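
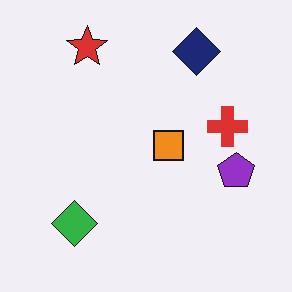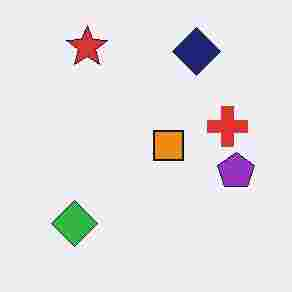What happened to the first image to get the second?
This is the original image degraded with heavy JPEG compression.

Blocky 8×8 compression artifacts appear around shape edges and the flat background shows ringing — characteristic JPEG degradation.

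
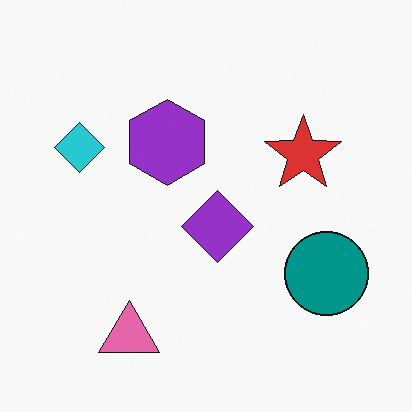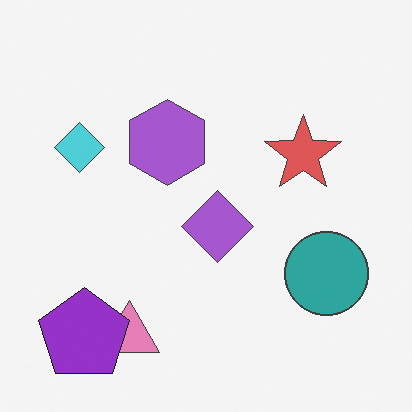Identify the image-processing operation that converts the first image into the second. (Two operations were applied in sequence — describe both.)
This is the original image given slightly reduced contrast, then overlaid with an additional purple pentagon.

Tones are pushed toward mid-grey across the whole image — a global contrast change. A purple pentagon appears in the second image that is absent from the first.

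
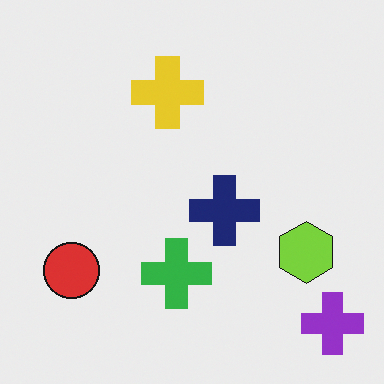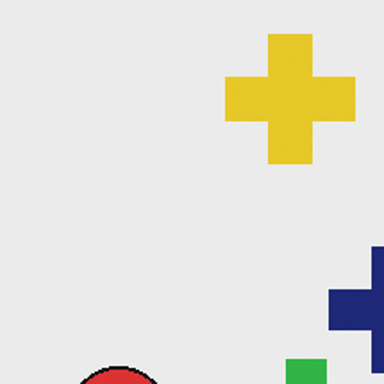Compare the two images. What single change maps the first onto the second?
Cropped to a noticeably smaller region and rescaled.

The visible shapes are larger and the field of view is narrower; shapes near the original edges may be partly or wholly outside the frame — a crop-and-rescale.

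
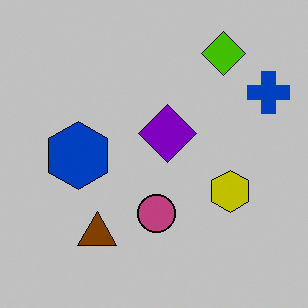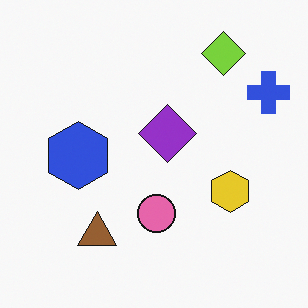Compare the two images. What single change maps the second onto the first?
It was heavily posterized to just a handful of flat colors.

Each flat color has snapped to a coarser quantized level — most visibly, the near-white background has dropped to a flat grey.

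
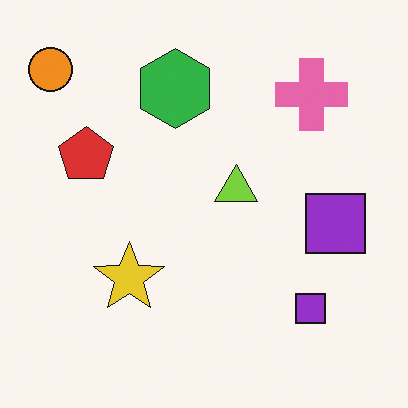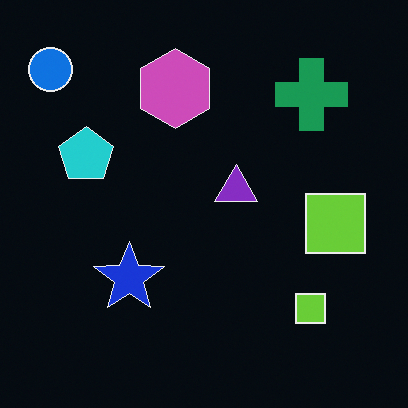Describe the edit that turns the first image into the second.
It was color-inverted (negative).

The light background has become dark and every shape's color is its complement — a photographic negative.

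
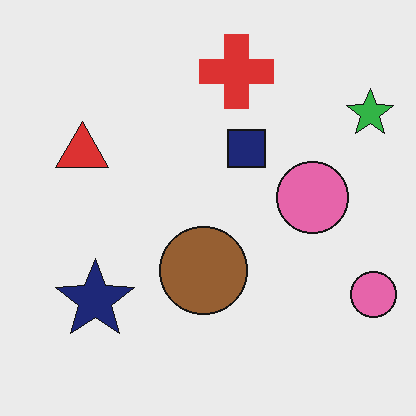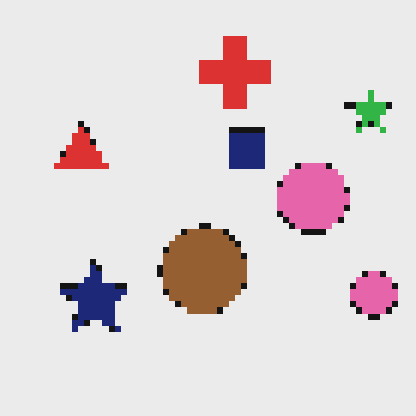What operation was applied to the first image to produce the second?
The image was pixelated into visible square blocks.

Shapes are reduced to large square blocks; fine edges and outlines are lost — a downscale-then-upscale (mosaic) effect.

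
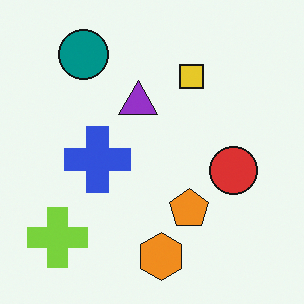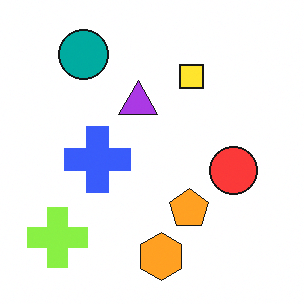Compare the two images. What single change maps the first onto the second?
The second image is the first slightly brightened.

Every pixel — background and shapes alike — is uniformly brightened.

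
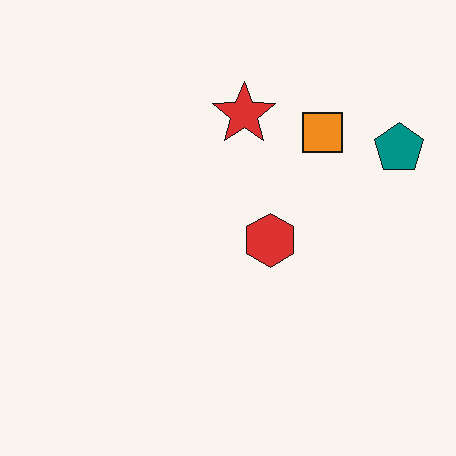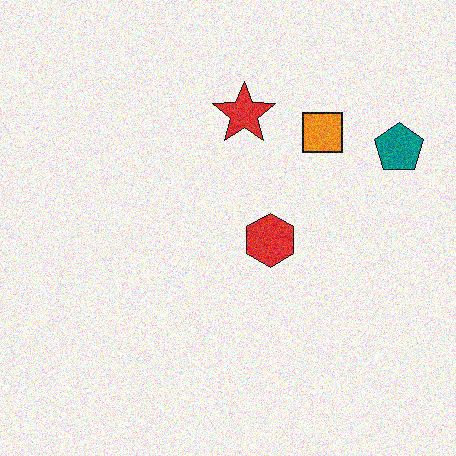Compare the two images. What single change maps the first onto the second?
The second image is the first degraded with visible gaussian noise.

Random speckle covers the whole image, including the flat background.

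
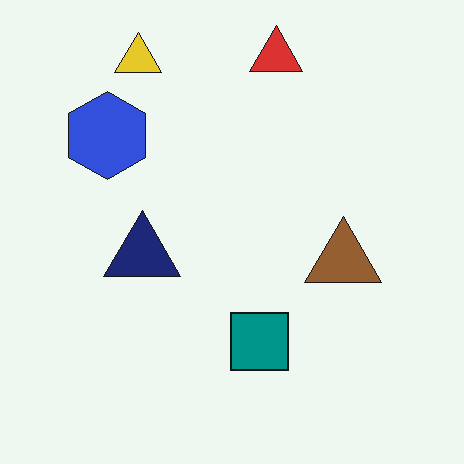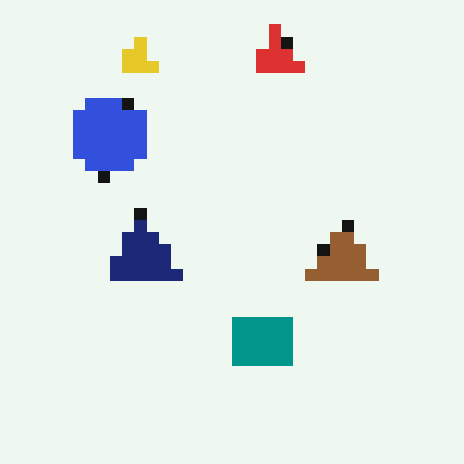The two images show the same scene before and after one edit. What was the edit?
It was coarsely pixelated.

Shapes are reduced to large square blocks; fine edges and outlines are lost — a downscale-then-upscale (mosaic) effect.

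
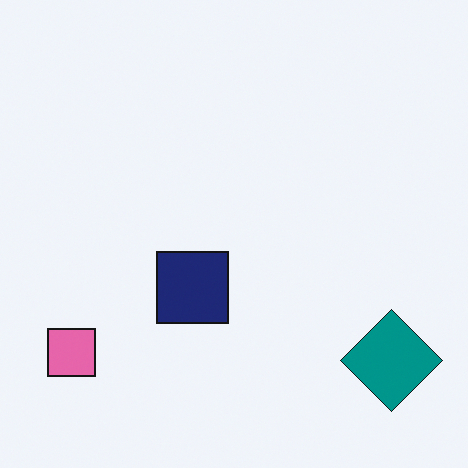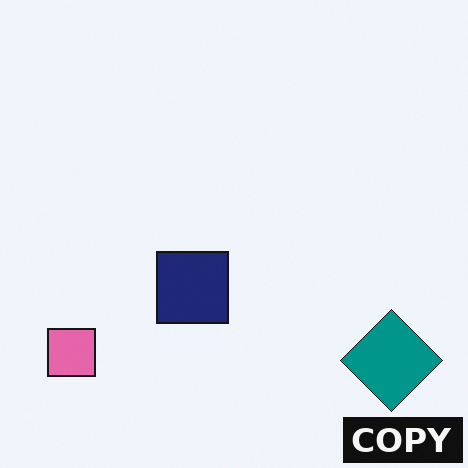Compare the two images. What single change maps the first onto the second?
The image was watermarked with the text "COPY" in the lower-right corner.

A dark label reading "COPY" appears in the lower-right corner.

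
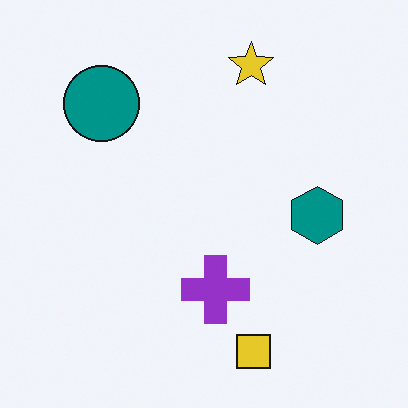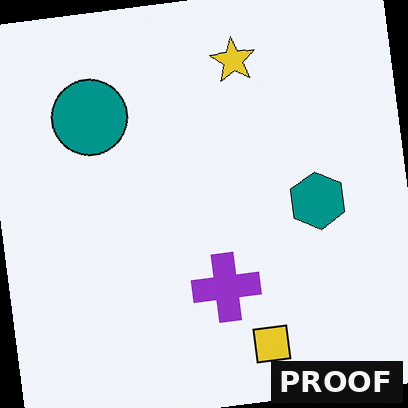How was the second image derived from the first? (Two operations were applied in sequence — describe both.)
It was rotated counter-clockwise by a slight angle, then watermarked with the text "PROOF" in the lower-right corner.

Every shape is tilted by the same angle and the image corners show triangular fill wedges — a whole-image rotation by a non-right angle. A dark label reading "PROOF" appears in the lower-right corner.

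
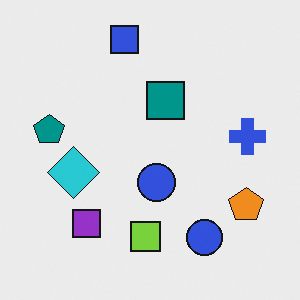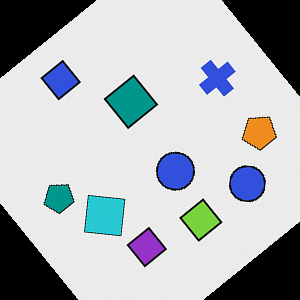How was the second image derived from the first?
This is the original image rotated counter-clockwise by a large amount — several tens of degrees.

Every shape is tilted by the same angle and the image corners show triangular fill wedges — a whole-image rotation by a non-right angle.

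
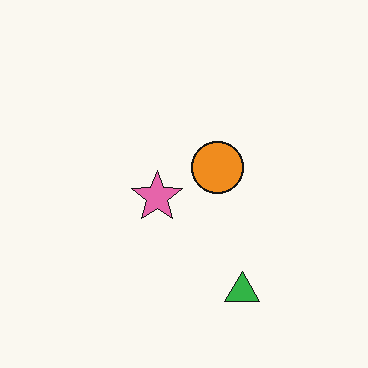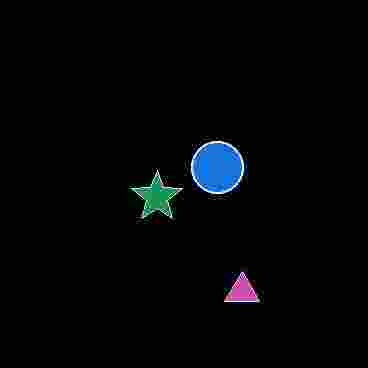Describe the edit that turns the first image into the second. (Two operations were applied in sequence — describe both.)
The transformation is: degraded with heavy JPEG compression, then color-inverted (negative).

Blocky 8×8 compression artifacts appear around shape edges and the flat background shows ringing — characteristic JPEG degradation. The light background has become dark and every shape's color is its complement — a photographic negative.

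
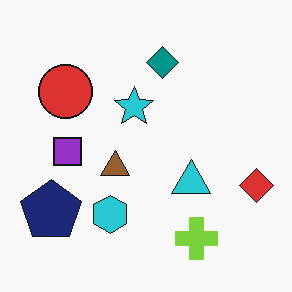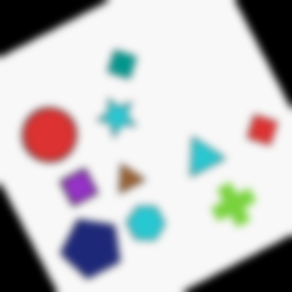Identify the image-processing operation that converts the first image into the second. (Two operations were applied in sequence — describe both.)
It was rotated counter-clockwise by a moderate amount, then noticeably gaussian-blurred.

Every shape is tilted by the same angle and the image corners show triangular fill wedges — a whole-image rotation by a non-right angle. Shape edges and outlines are uniformly softened across the whole image.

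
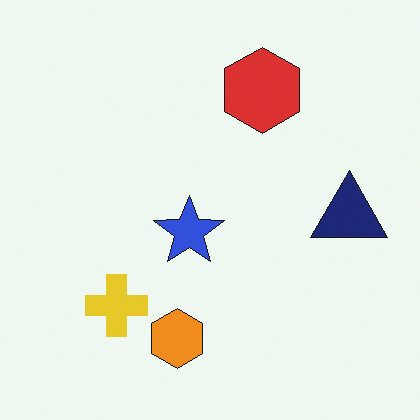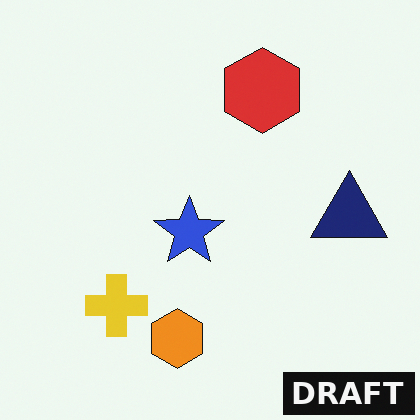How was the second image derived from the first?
The image was watermarked with the text "DRAFT" in the lower-right corner.

A dark label reading "DRAFT" appears in the lower-right corner.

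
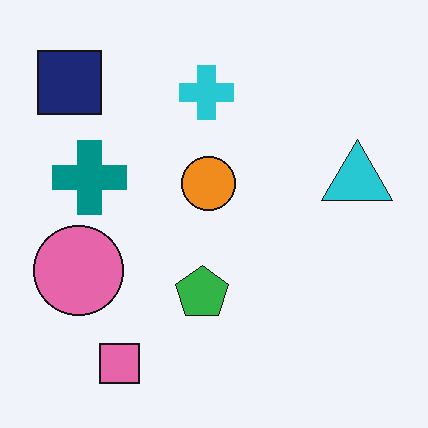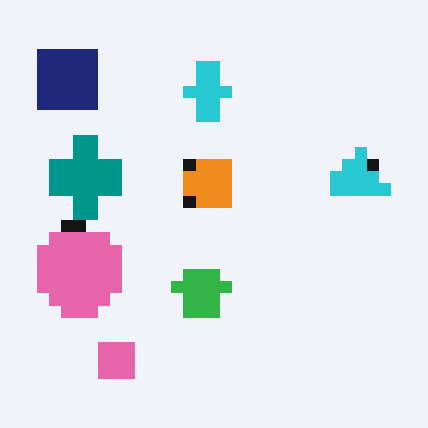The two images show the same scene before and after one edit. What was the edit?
The transformation is: heavily pixelated into large blocks.

Shapes are reduced to large square blocks; fine edges and outlines are lost — a downscale-then-upscale (mosaic) effect.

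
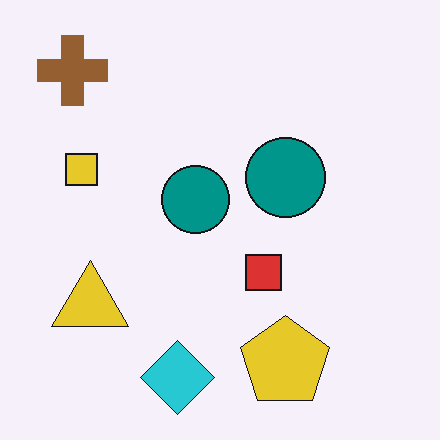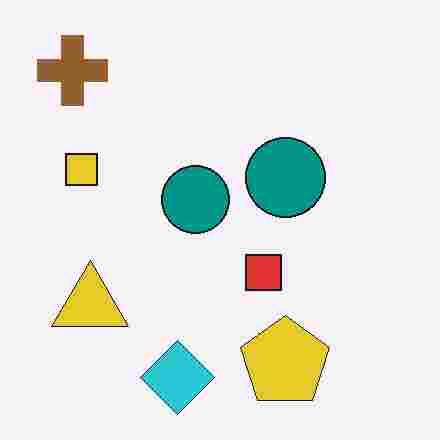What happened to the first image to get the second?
The image was degraded with heavy JPEG compression.

Blocky 8×8 compression artifacts appear around shape edges and the flat background shows ringing — characteristic JPEG degradation.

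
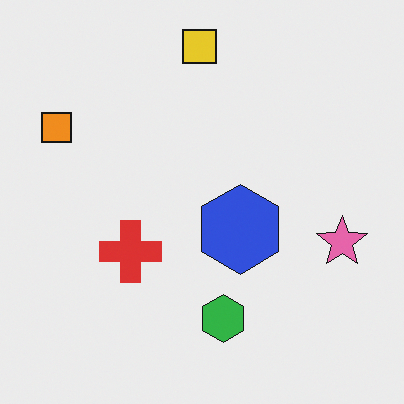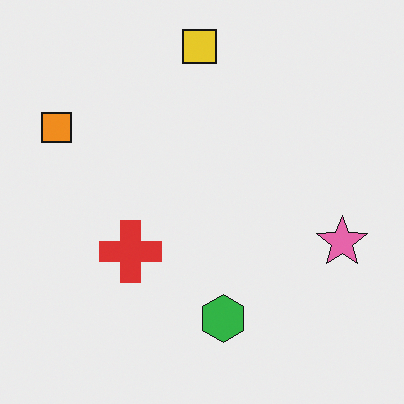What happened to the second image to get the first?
The image was overlaid with an additional blue hexagon.

A blue hexagon appears in the first image that is absent from the second.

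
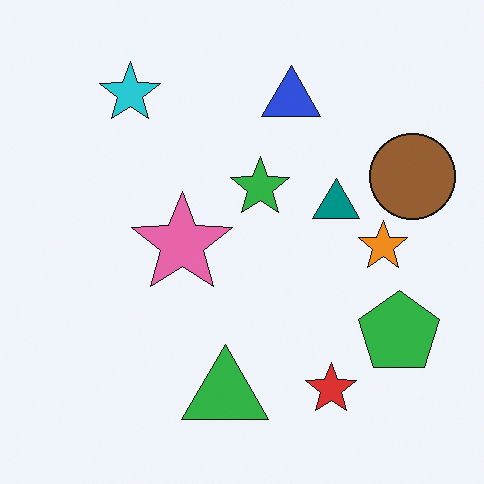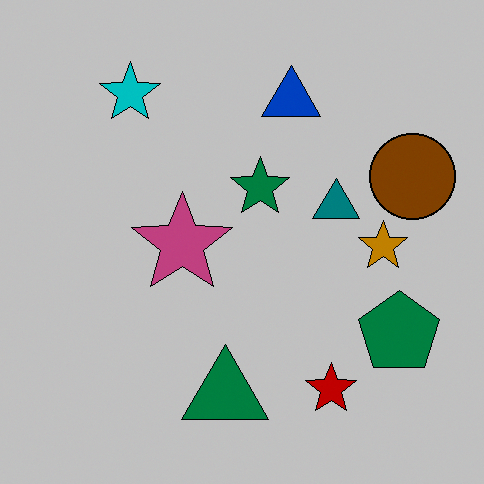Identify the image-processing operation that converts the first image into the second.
Aggressively posterized.

Each flat color has snapped to a coarser quantized level — most visibly, the near-white background has dropped to a flat grey.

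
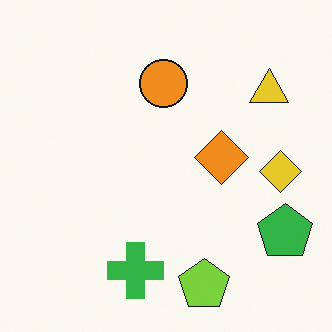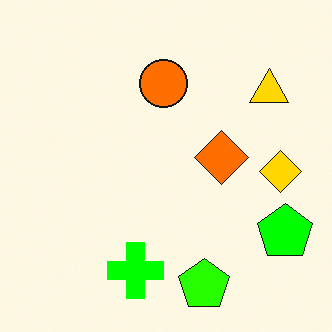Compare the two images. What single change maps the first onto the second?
The image was made much more vivid (saturation change).

All colors are more vivid — a global saturation change.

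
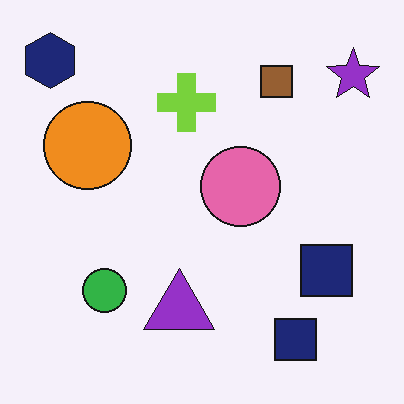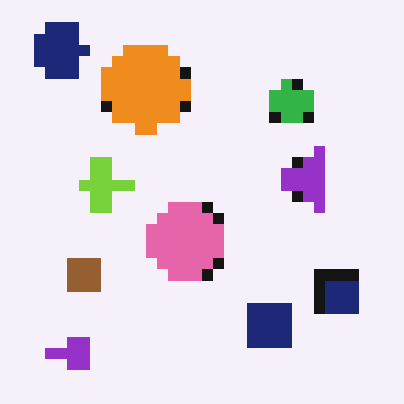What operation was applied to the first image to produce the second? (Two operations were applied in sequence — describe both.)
It was heavily pixelated into large blocks, then transposed (reflected across the top-left ↔ bottom-right diagonal).

Shapes are reduced to large square blocks; fine edges and outlines are lost — a downscale-then-upscale (mosaic) effect. Shapes have swapped their row and column positions — what was in the top-right is now in the bottom-left — a diagonal reflection.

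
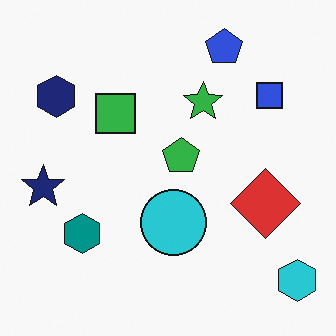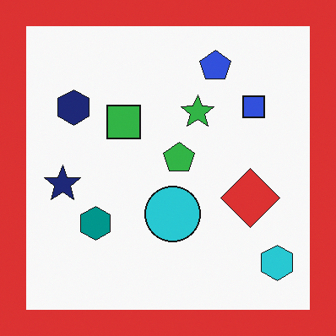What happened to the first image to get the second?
It was framed with a red border.

A solid red frame runs around the edge of the second image, with the content slightly shrunk inside it.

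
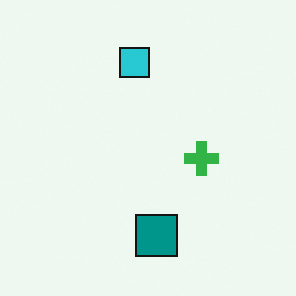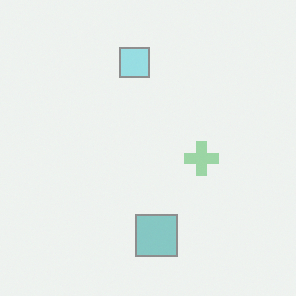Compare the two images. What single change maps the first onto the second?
The second image is the first given much lower contrast.

Tones are pushed toward mid-grey across the whole image — a global contrast change.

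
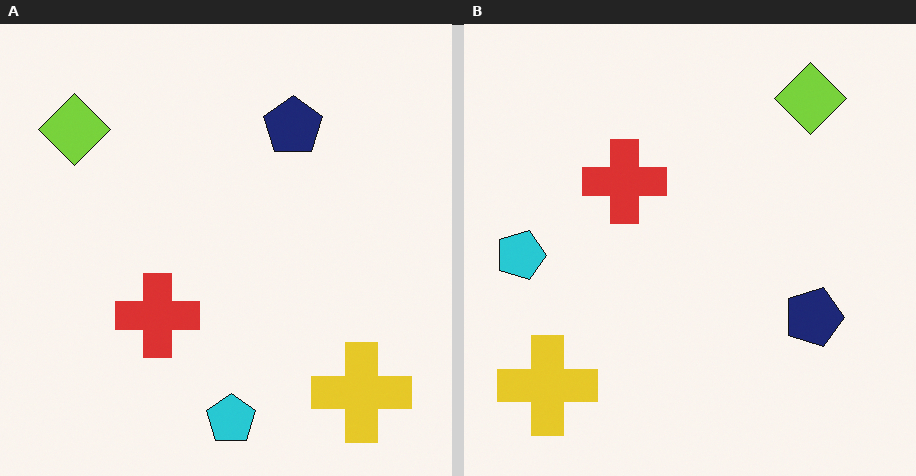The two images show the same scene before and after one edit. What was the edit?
The image was rotated 90° clockwise.

The yellow cross sits in the bottom-right of the left (A) image and the bottom-left of the right (B) — consistent with a whole-image 90° clockwise rotation.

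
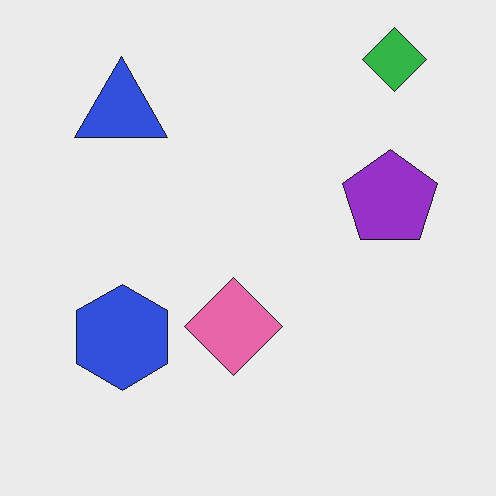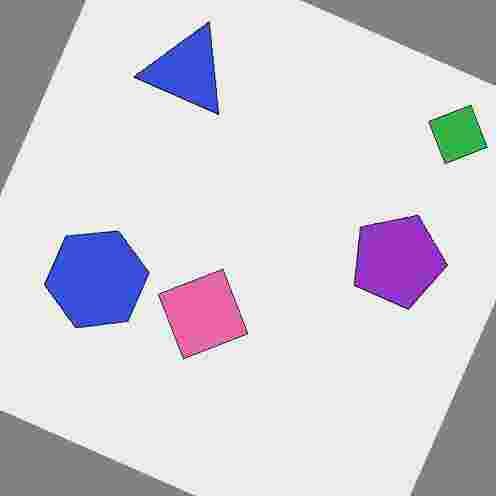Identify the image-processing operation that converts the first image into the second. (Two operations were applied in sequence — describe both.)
The transformation is: rotated clockwise by a clearly visible amount, then heavily JPEG-compressed with obvious blocking artifacts.

Every shape is tilted by the same angle and the image corners show triangular fill wedges — a whole-image rotation by a non-right angle. Blocky 8×8 compression artifacts appear around shape edges and the flat background shows ringing — characteristic JPEG degradation.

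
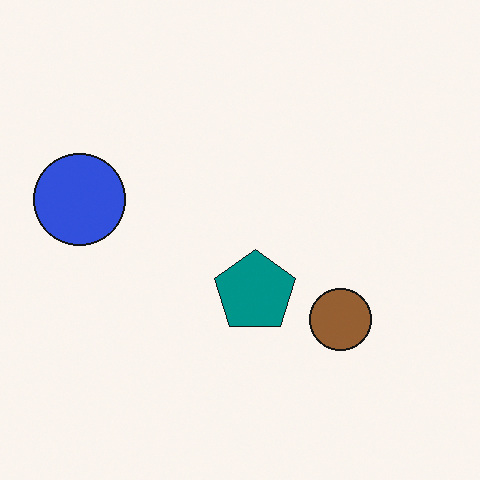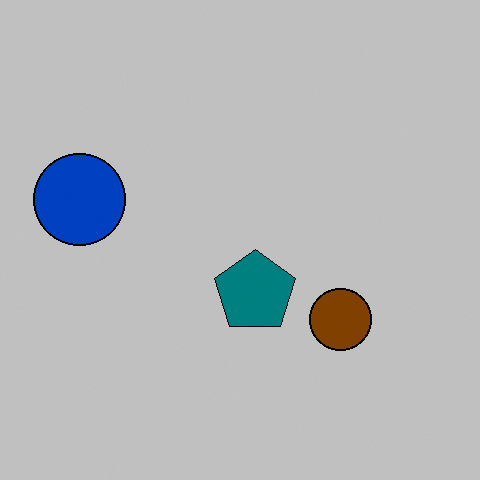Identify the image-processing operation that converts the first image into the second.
The second image is the first aggressively posterized.

Each flat color has snapped to a coarser quantized level — most visibly, the near-white background has dropped to a flat grey.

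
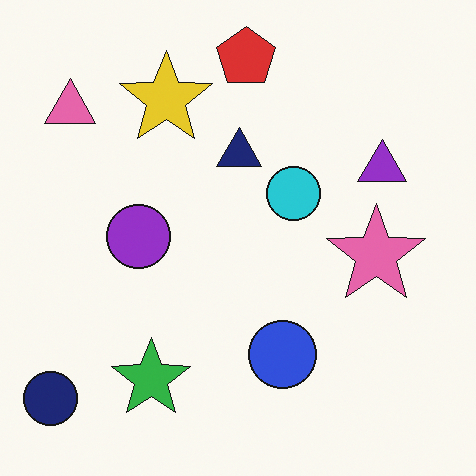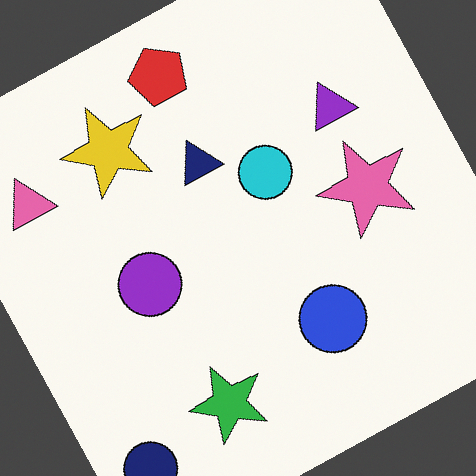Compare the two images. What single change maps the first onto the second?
Rotated counter-clockwise by a moderate amount.

Every shape is tilted by the same angle and the image corners show triangular fill wedges — a whole-image rotation by a non-right angle.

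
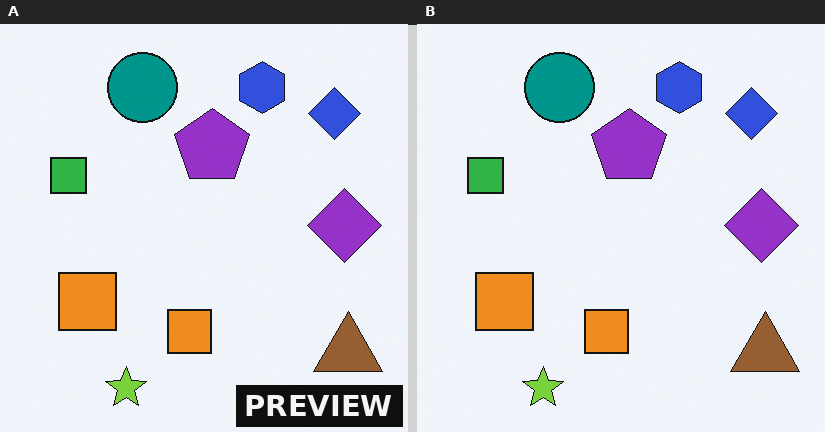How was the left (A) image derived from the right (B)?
It was watermarked with the text "PREVIEW" in the lower-right corner.

A dark label reading "PREVIEW" appears in the lower-right corner.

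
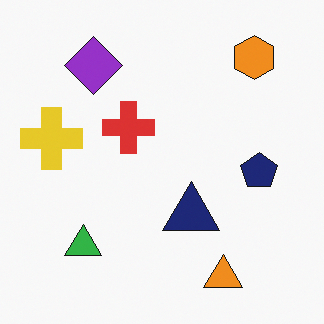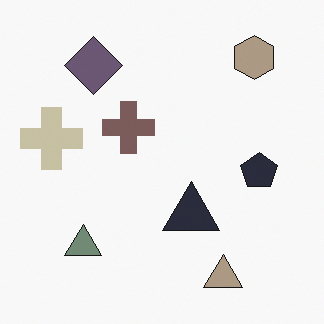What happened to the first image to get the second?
This is the original image heavily desaturated.

All colors are more muted and greyish — a global saturation change.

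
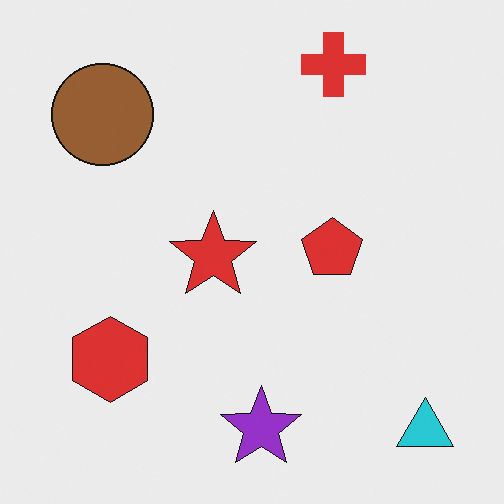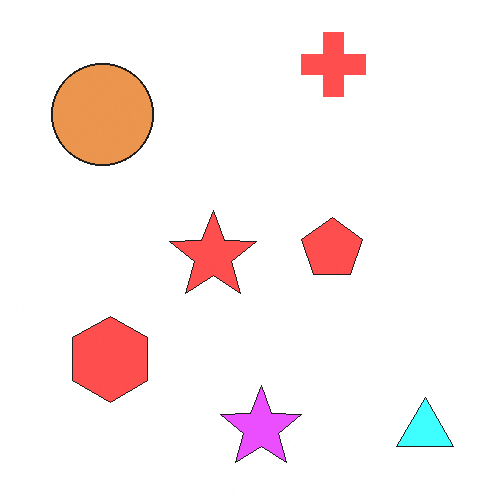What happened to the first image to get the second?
The second image is the first substantially brightened.

Every pixel — background and shapes alike — is uniformly brightened.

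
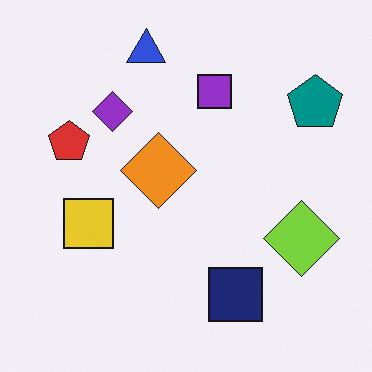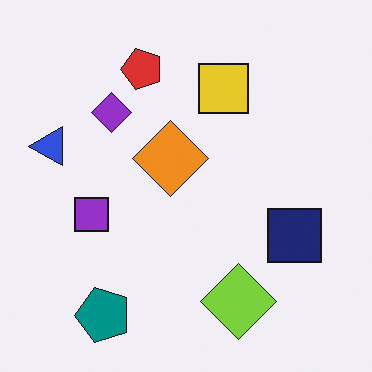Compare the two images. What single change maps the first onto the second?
This is the original image transposed (reflected across the top-left ↔ bottom-right diagonal).

Shapes have swapped their row and column positions — what was in the top-right is now in the bottom-left — a diagonal reflection.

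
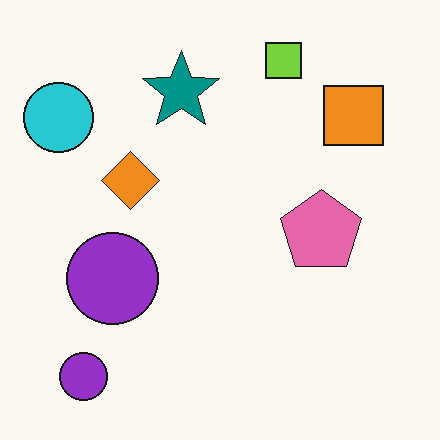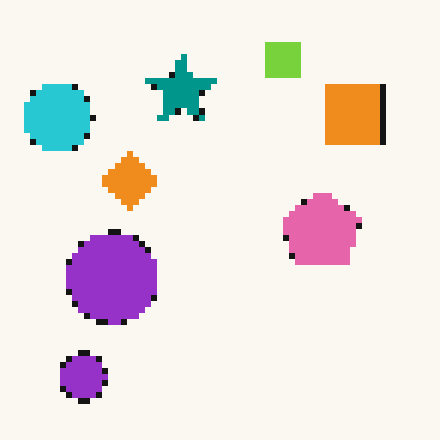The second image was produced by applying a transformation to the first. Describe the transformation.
Pixelated into visible square blocks.

Shapes are reduced to large square blocks; fine edges and outlines are lost — a downscale-then-upscale (mosaic) effect.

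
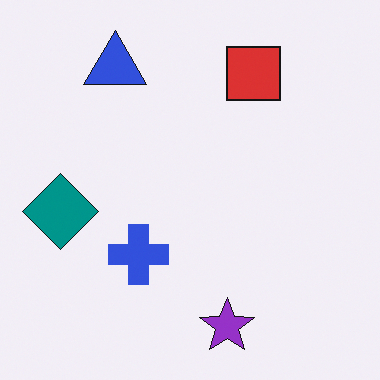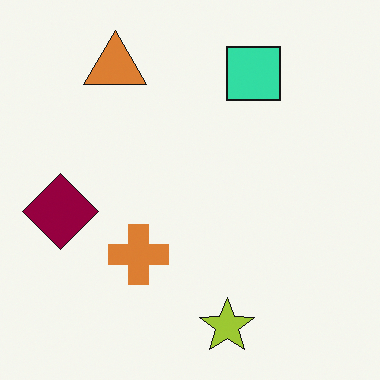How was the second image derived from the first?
The second image is the first hue-shifted through roughly half the color wheel.

Every shape's color has rotated by the same amount around the hue wheel — a uniform hue shift.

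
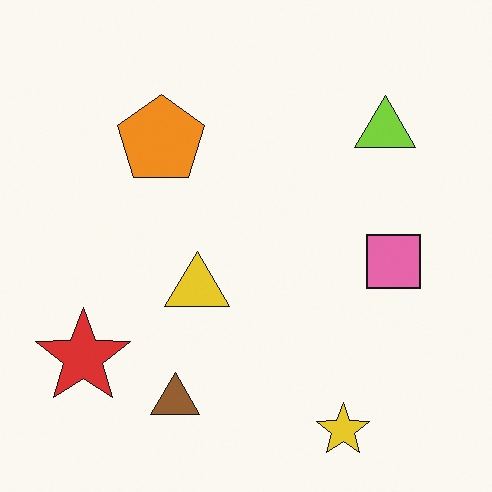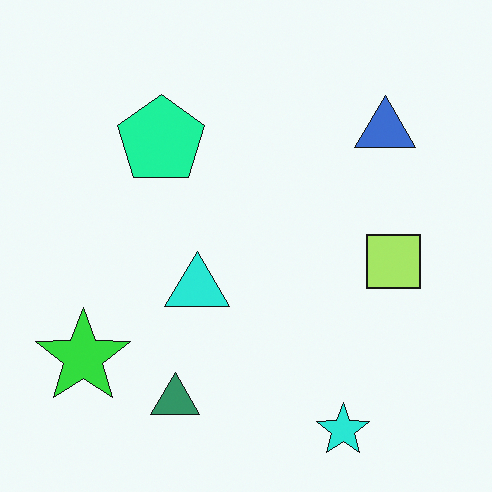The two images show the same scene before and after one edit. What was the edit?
The image was hue-shifted through roughly a third of the color wheel.

Every shape's color has rotated by the same amount around the hue wheel — a uniform hue shift.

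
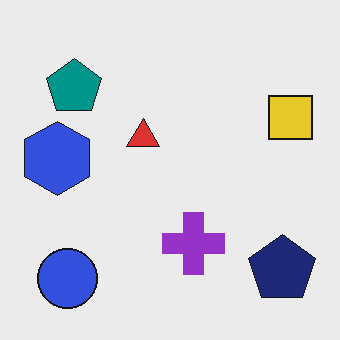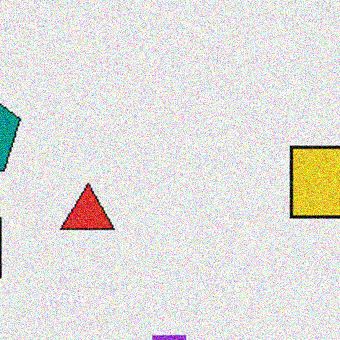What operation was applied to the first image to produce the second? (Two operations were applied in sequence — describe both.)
The second image is the first cropped to a noticeably smaller region and rescaled, then degraded with a thick layer of grain.

The visible shapes are larger and the field of view is narrower; shapes near the original edges may be partly or wholly outside the frame — a crop-and-rescale. Random speckle covers the whole image, including the flat background.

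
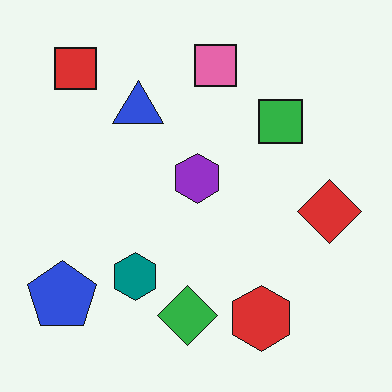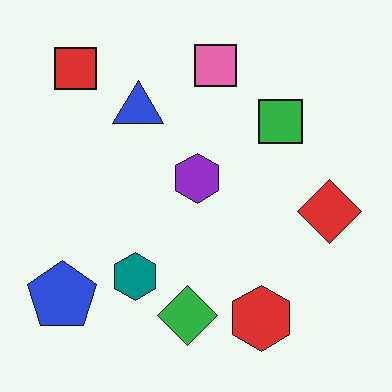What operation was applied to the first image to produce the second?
This is the original image given moderate JPEG compression.

Blocky 8×8 compression artifacts appear around shape edges and the flat background shows ringing — characteristic JPEG degradation.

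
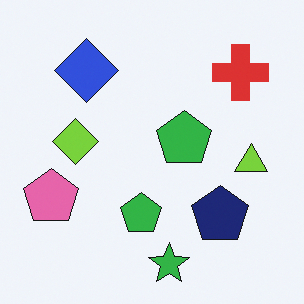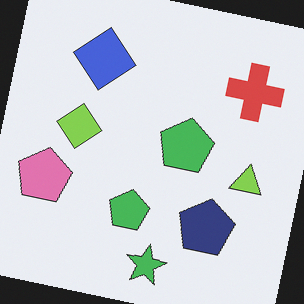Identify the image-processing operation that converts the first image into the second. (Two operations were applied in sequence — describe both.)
Rotated clockwise by a small amount, then given slightly reduced contrast.

Every shape is tilted by the same angle and the image corners show triangular fill wedges — a whole-image rotation by a non-right angle. Tones are pushed toward mid-grey across the whole image — a global contrast change.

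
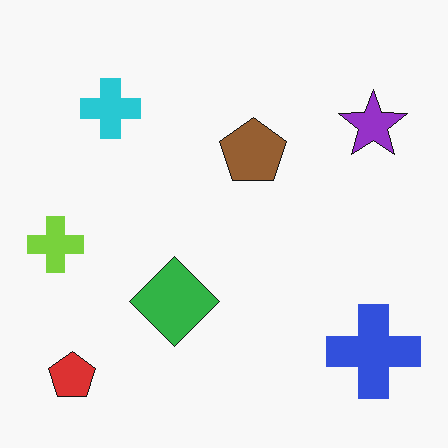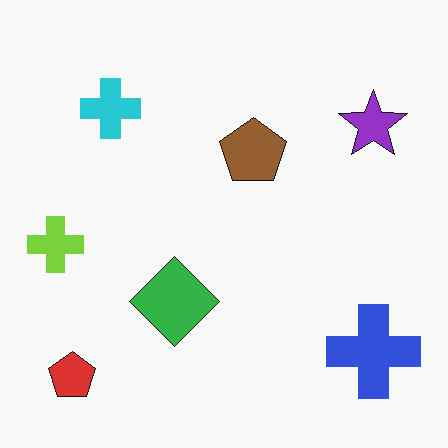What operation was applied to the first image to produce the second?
This is the original image given moderate JPEG compression.

Blocky 8×8 compression artifacts appear around shape edges and the flat background shows ringing — characteristic JPEG degradation.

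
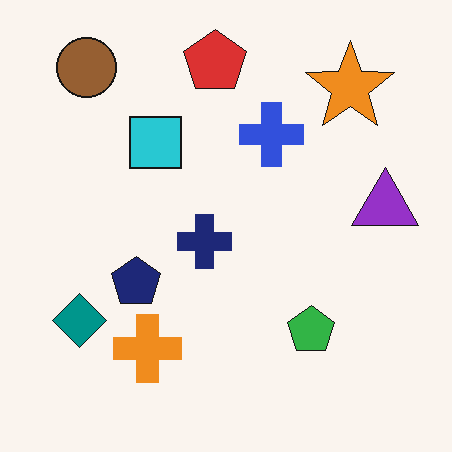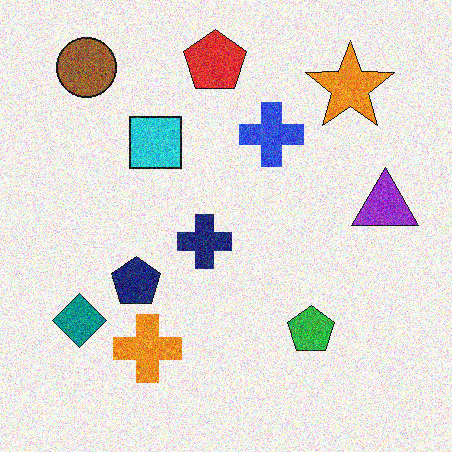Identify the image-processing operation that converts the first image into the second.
It was degraded with strong gaussian noise.

Random speckle covers the whole image, including the flat background.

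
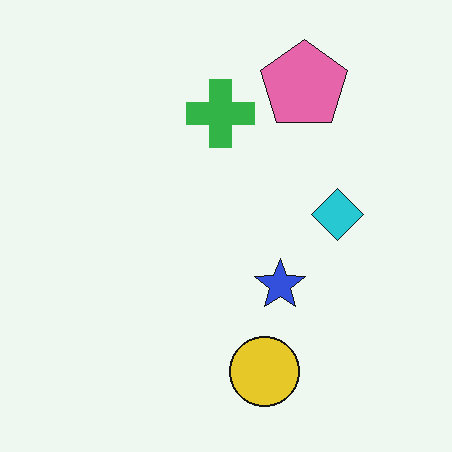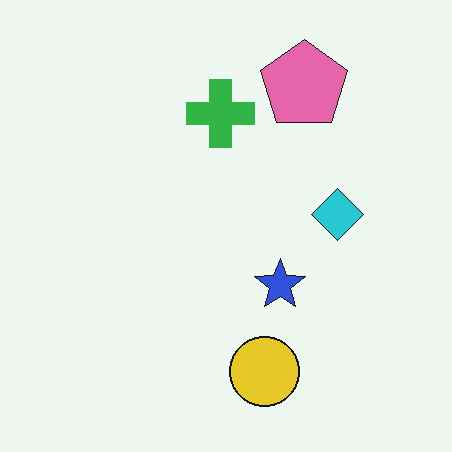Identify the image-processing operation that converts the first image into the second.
The second image is the first JPEG-compressed with visible artifacts.

Blocky 8×8 compression artifacts appear around shape edges and the flat background shows ringing — characteristic JPEG degradation.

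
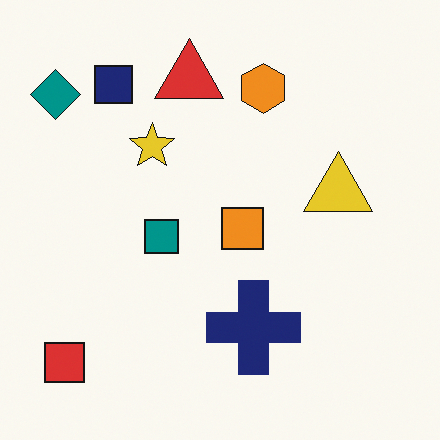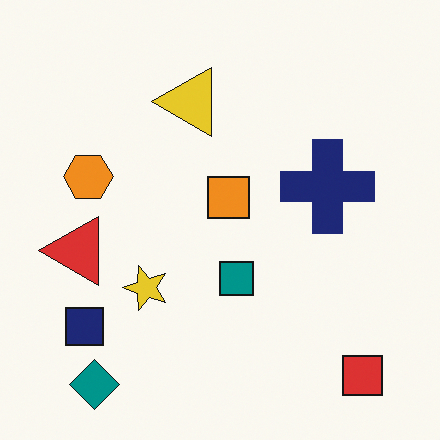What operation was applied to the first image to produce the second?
The transformation is: rotated 90° counter-clockwise.

The red square sits in the bottom-left of the first image and the bottom-right of the second — consistent with a whole-image 90° counter-clockwise rotation.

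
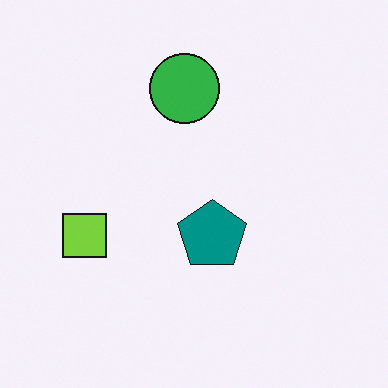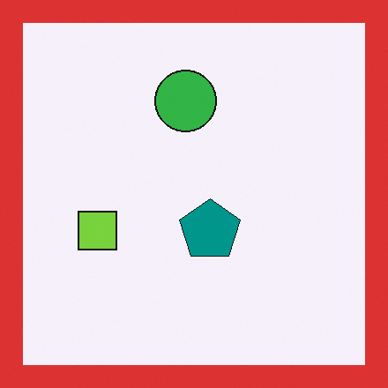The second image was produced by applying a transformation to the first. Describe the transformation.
This is the original image framed with a red border.

A solid red frame runs around the edge of the second image, with the content slightly shrunk inside it.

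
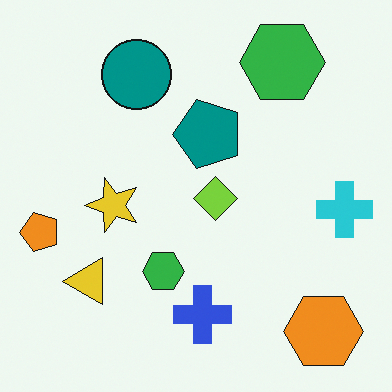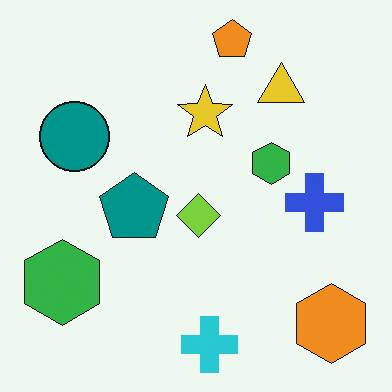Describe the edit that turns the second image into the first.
The image was transposed (reflected across the top-left ↔ bottom-right diagonal).

Shapes have swapped their row and column positions — what was in the top-right is now in the bottom-left — a diagonal reflection.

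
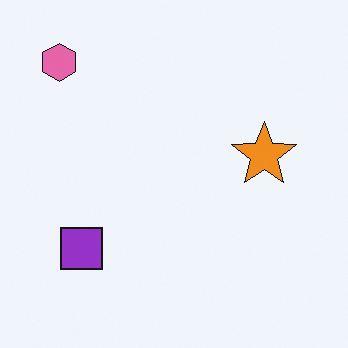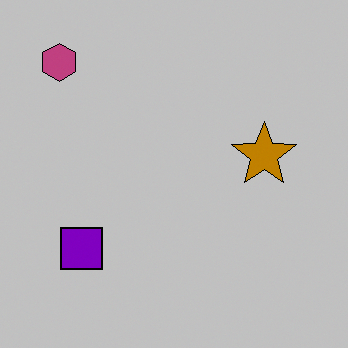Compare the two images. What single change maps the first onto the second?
The transformation is: aggressively posterized.

Each flat color has snapped to a coarser quantized level — most visibly, the near-white background has dropped to a flat grey.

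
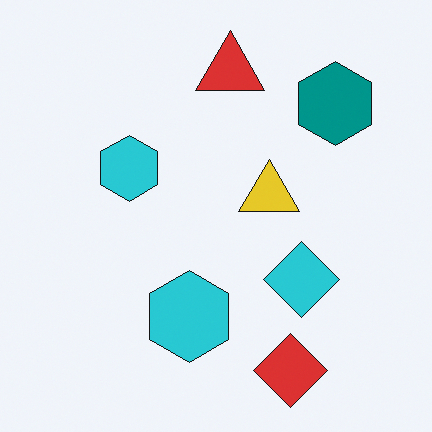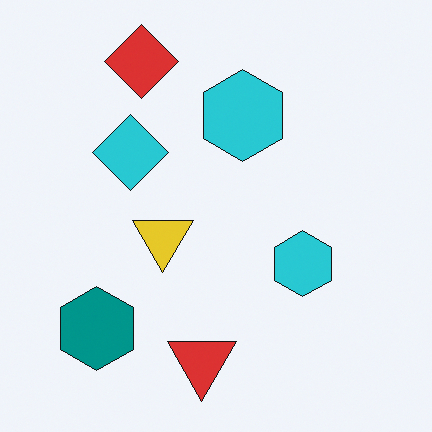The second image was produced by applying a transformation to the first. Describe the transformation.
The second image is the first rotated 180°.

The red diamond sits in the bottom-right of the first image and the top-left of the second — consistent with a whole-image 180° rotation.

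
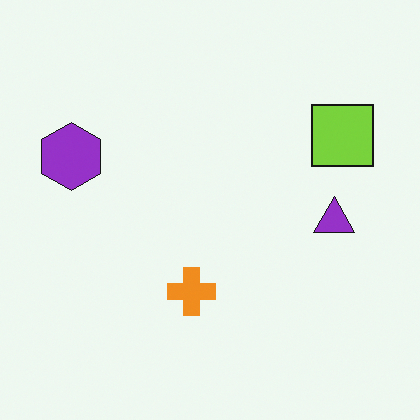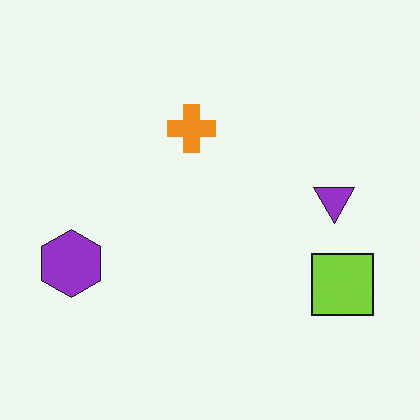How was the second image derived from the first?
It was flipped vertically (top ↔ bottom).

The orange cross is in the bottom of the first image and the top of the second — shapes on opposite sides of the horizontal midline have swapped in a mirror flip.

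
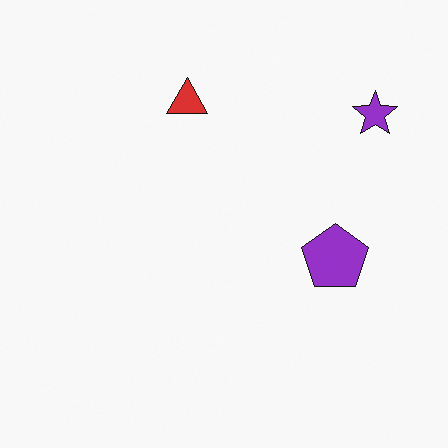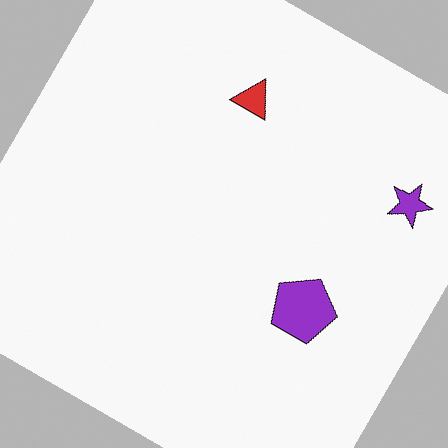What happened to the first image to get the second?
The image was rotated clockwise by a large amount — several tens of degrees.

Every shape is tilted by the same angle and the image corners show triangular fill wedges — a whole-image rotation by a non-right angle.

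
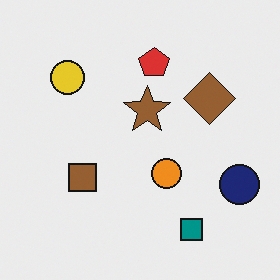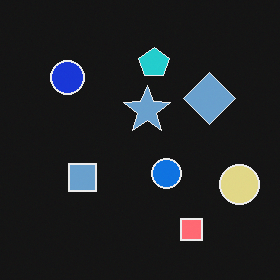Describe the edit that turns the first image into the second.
The transformation is: color-inverted (negative).

The light background has become dark and every shape's color is its complement — a photographic negative.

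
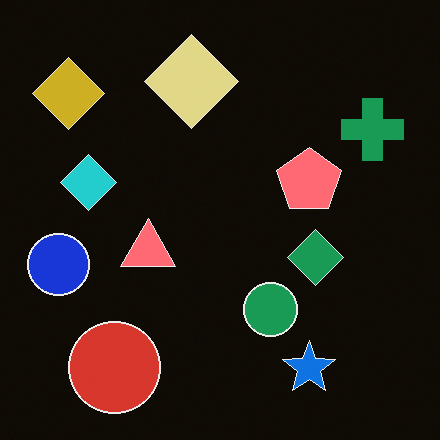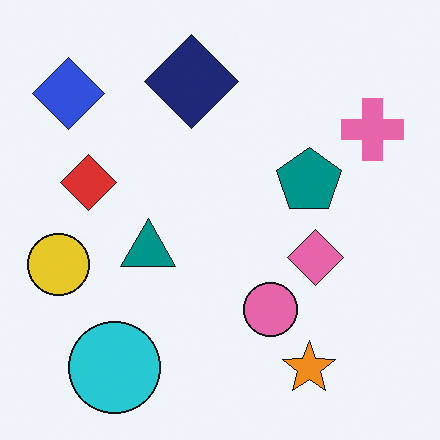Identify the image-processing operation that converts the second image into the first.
This is the original image color-inverted (negative).

The light background has become dark and every shape's color is its complement — a photographic negative.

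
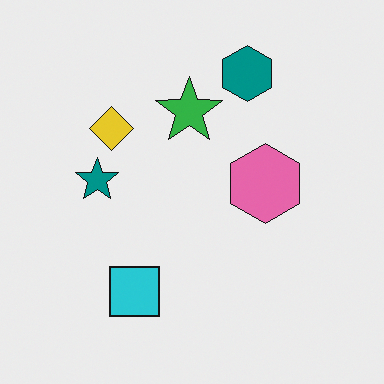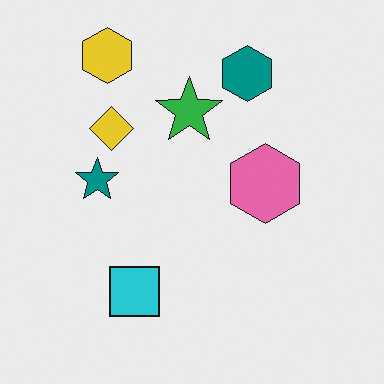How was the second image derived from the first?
It was overlaid with an additional yellow hexagon.

A yellow hexagon appears in the second image that is absent from the first.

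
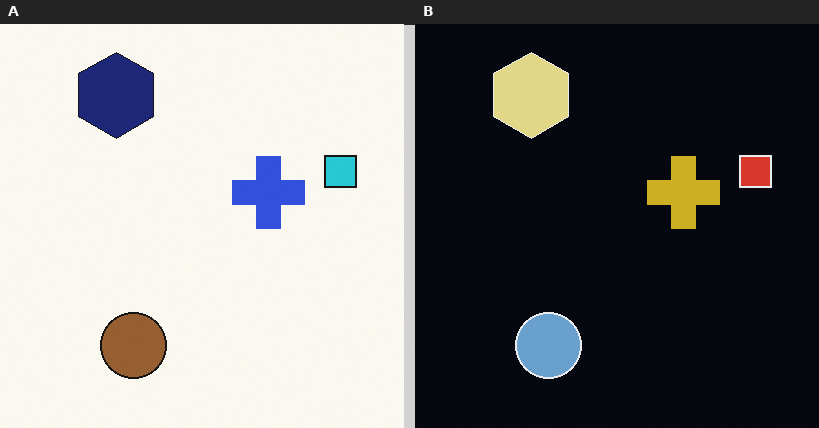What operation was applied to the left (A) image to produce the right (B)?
It was color-inverted (negative).

The light background has become dark and every shape's color is its complement — a photographic negative.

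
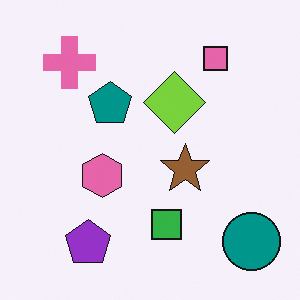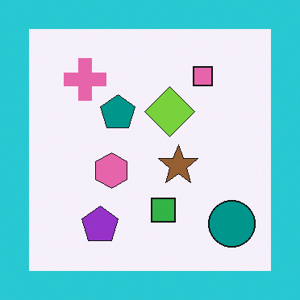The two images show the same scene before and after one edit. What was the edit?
The transformation is: framed with a cyan border.

A solid cyan frame runs around the edge of the second image, with the content slightly shrunk inside it.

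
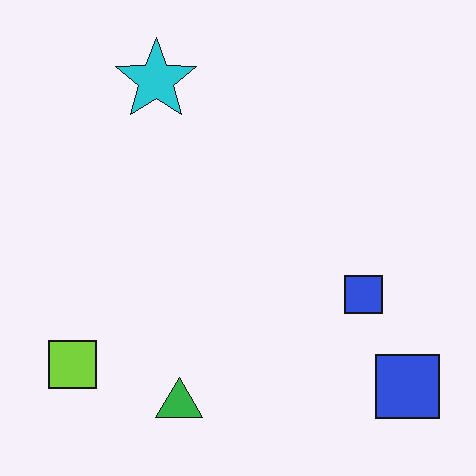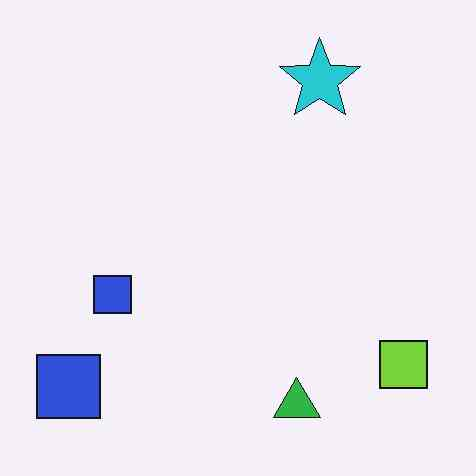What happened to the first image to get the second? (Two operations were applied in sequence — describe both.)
The transformation is: flipped horizontally (left ↔ right), then JPEG-compressed with visible artifacts.

The lime square is in the bottom-left of the first image and the bottom-right of the second — shapes on opposite sides of the vertical midline have swapped in a mirror flip. Blocky 8×8 compression artifacts appear around shape edges and the flat background shows ringing — characteristic JPEG degradation.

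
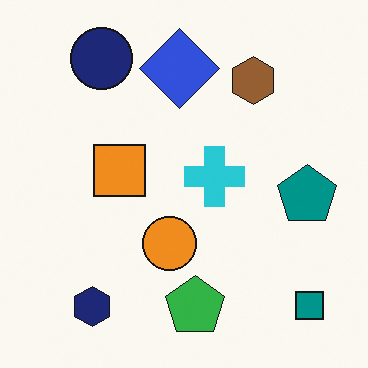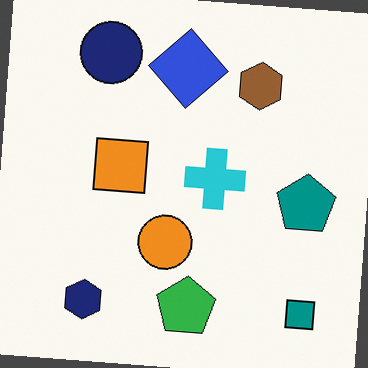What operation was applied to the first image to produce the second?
It was rotated clockwise by a slight angle.

Every shape is tilted by the same angle and the image corners show triangular fill wedges — a whole-image rotation by a non-right angle.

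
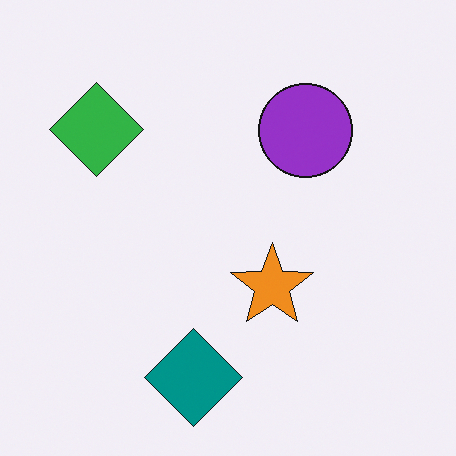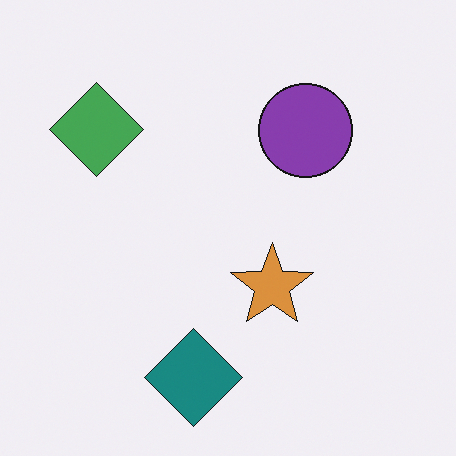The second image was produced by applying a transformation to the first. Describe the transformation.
It was slightly desaturated.

All colors are more muted and greyish — a global saturation change.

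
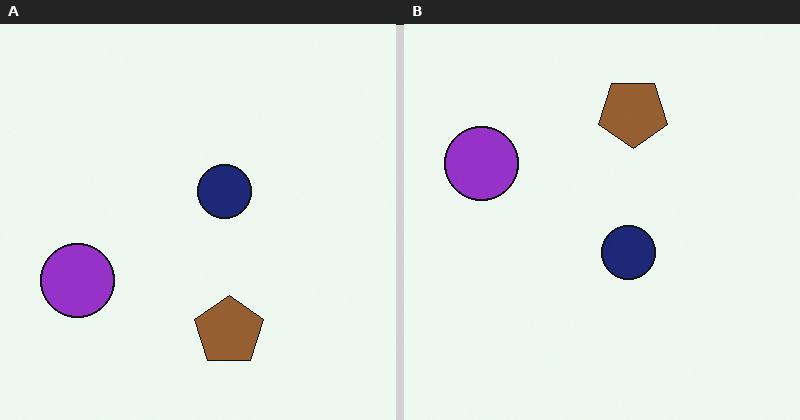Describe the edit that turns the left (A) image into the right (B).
It was flipped vertically (top ↔ bottom).

The brown pentagon is in the bottom of the left (A) image and the top of the right (B) — shapes on opposite sides of the horizontal midline have swapped in a mirror flip.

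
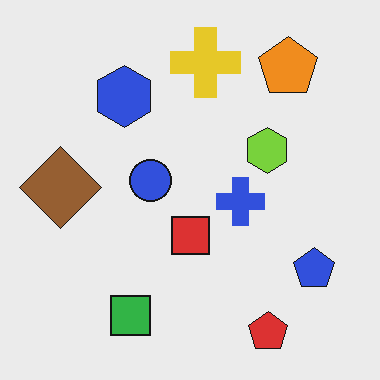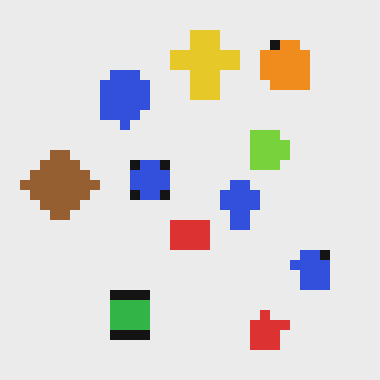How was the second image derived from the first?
It was coarsely pixelated.

Shapes are reduced to large square blocks; fine edges and outlines are lost — a downscale-then-upscale (mosaic) effect.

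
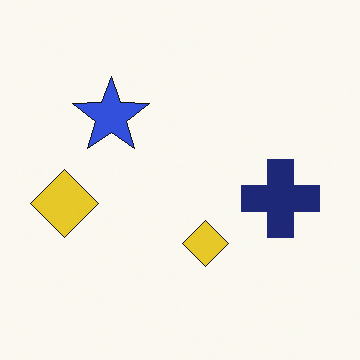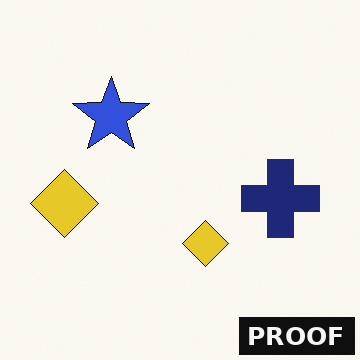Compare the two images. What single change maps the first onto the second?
The second image is the first watermarked with the text "PROOF" in the lower-right corner.

A dark label reading "PROOF" appears in the lower-right corner.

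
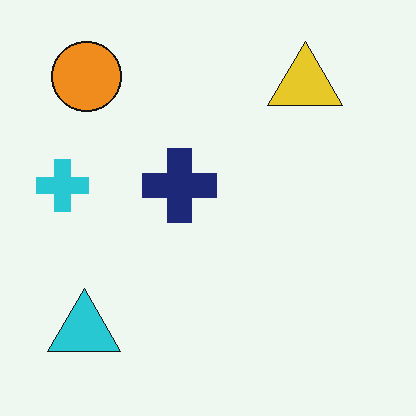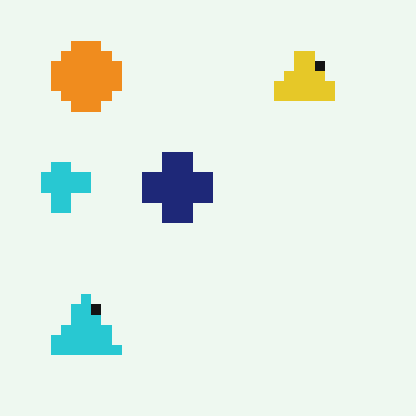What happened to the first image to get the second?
The transformation is: heavily pixelated into large blocks.

Shapes are reduced to large square blocks; fine edges and outlines are lost — a downscale-then-upscale (mosaic) effect.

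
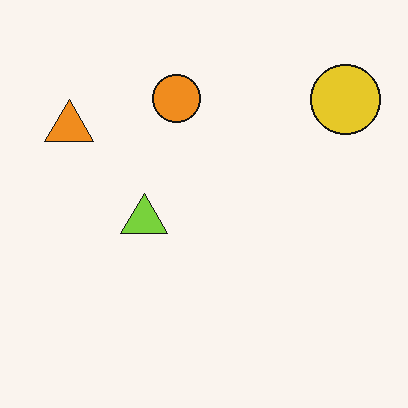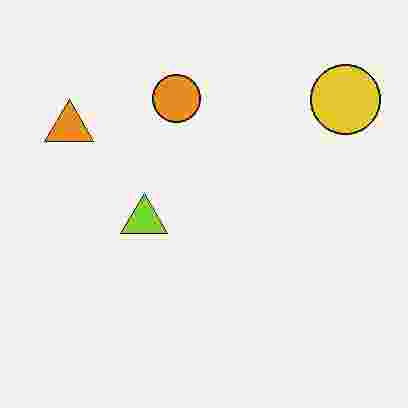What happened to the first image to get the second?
This is the original image degraded with heavy JPEG compression.

Blocky 8×8 compression artifacts appear around shape edges and the flat background shows ringing — characteristic JPEG degradation.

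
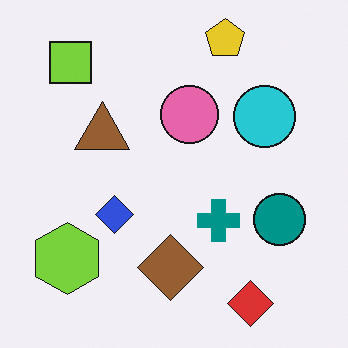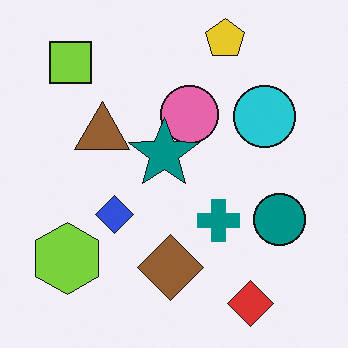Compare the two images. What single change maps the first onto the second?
The image was overlaid with an additional teal star.

A teal star appears in the second image that is absent from the first.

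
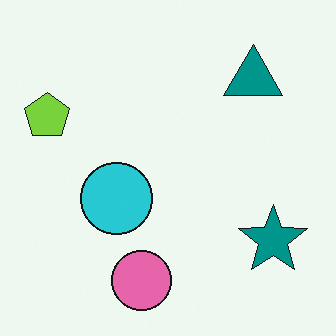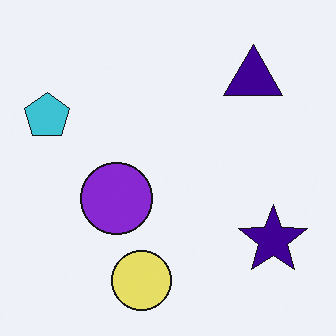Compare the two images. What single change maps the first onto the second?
The transformation is: hue-shifted noticeably.

Every shape's color has rotated by the same amount around the hue wheel — a uniform hue shift.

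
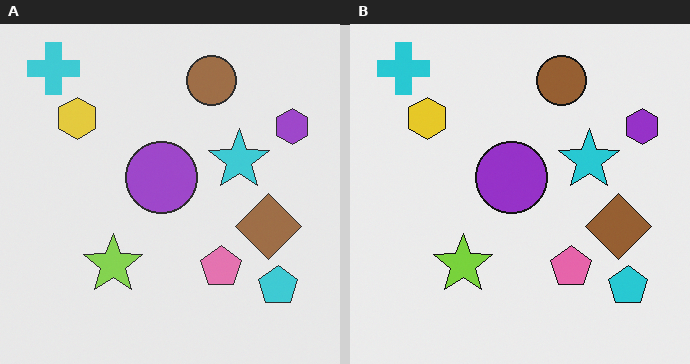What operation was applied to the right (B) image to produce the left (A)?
The left (A) image is the right (B) given slightly reduced contrast.

Tones are pushed toward mid-grey across the whole image — a global contrast change.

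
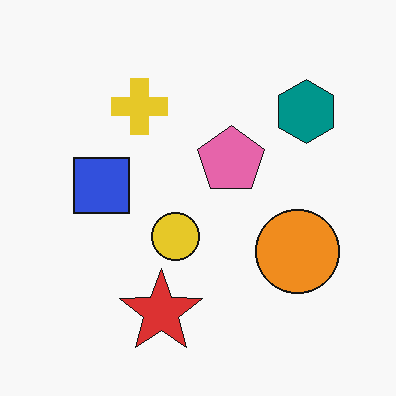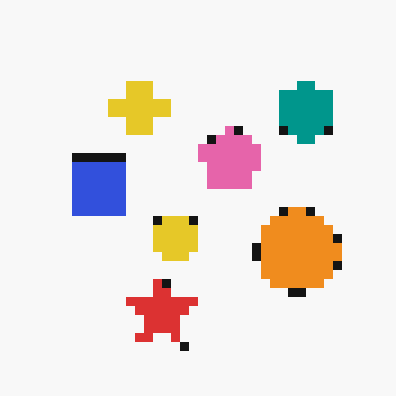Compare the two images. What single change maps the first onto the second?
The image was coarsely pixelated.

Shapes are reduced to large square blocks; fine edges and outlines are lost — a downscale-then-upscale (mosaic) effect.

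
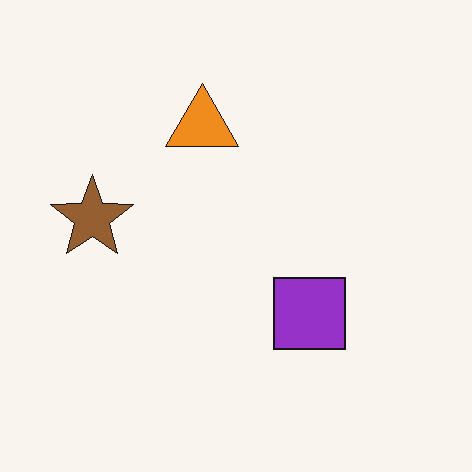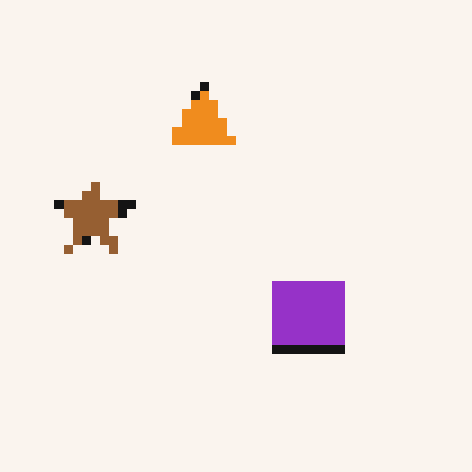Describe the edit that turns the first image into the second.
The second image is the first heavily pixelated into large blocks.

Shapes are reduced to large square blocks; fine edges and outlines are lost — a downscale-then-upscale (mosaic) effect.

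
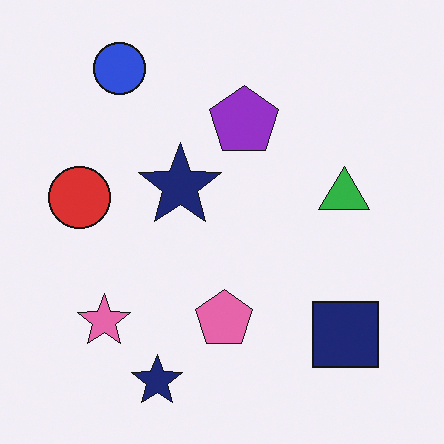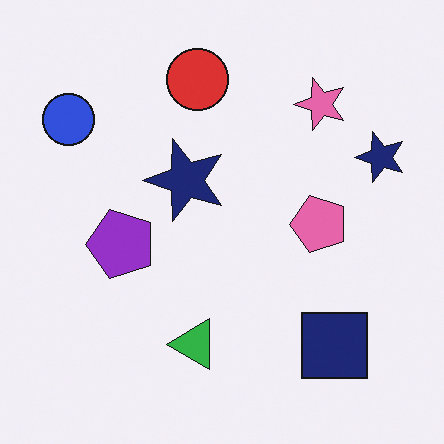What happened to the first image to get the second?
The image was transposed (reflected across the top-left ↔ bottom-right diagonal).

Shapes have swapped their row and column positions — what was in the top-right is now in the bottom-left — a diagonal reflection.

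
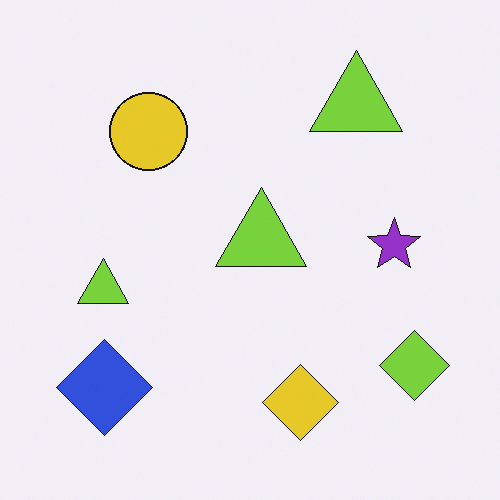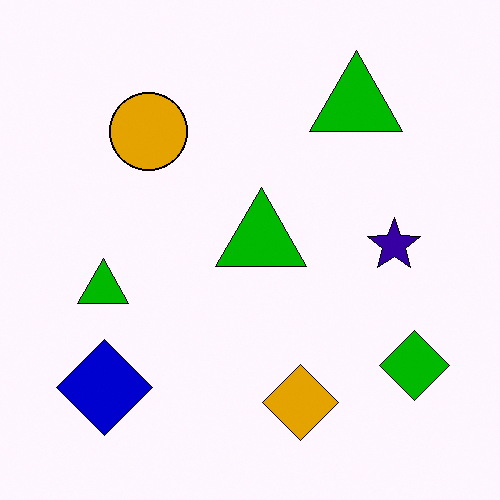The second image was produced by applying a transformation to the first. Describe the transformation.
This is the original image given much higher contrast.

Tones are pushed away from mid-grey across the whole image — a global contrast change.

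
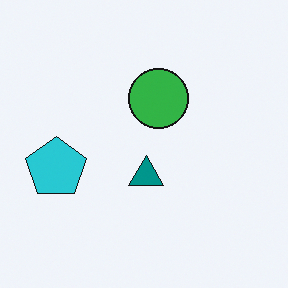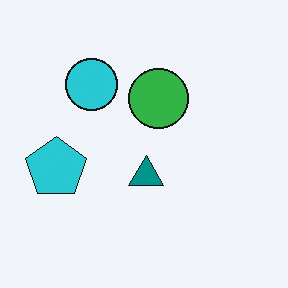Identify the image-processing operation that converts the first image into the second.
The image was overlaid with an additional cyan circle.

A cyan circle appears in the second image that is absent from the first.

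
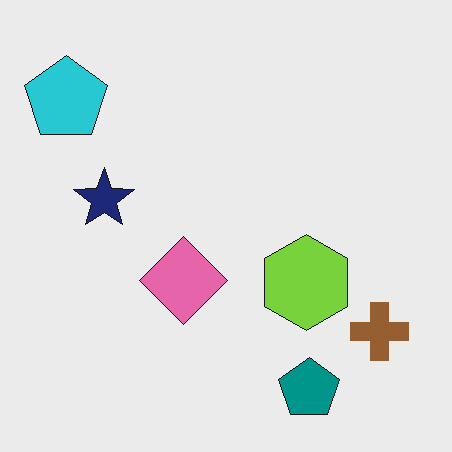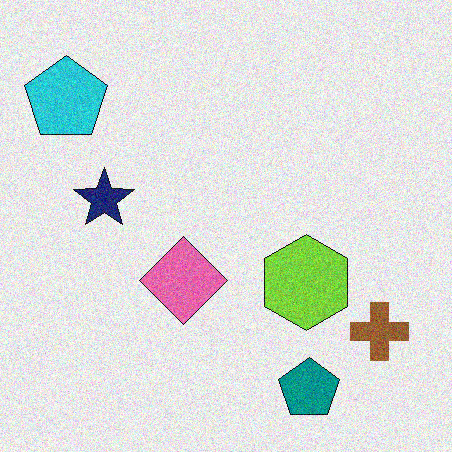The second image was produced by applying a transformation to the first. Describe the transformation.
The transformation is: degraded with visible gaussian noise.

Random speckle covers the whole image, including the flat background.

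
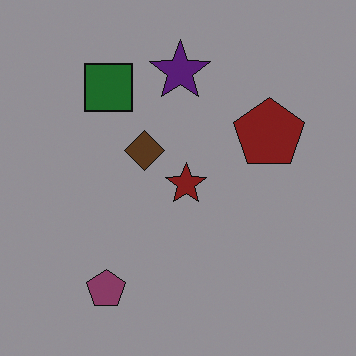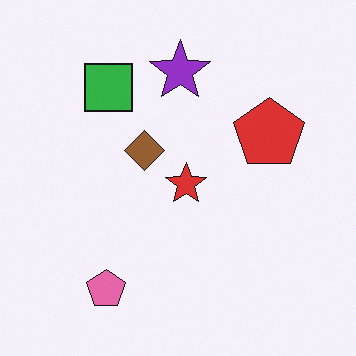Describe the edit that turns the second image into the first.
It was noticeably darkened.

Every pixel — background and shapes alike — is uniformly darkened.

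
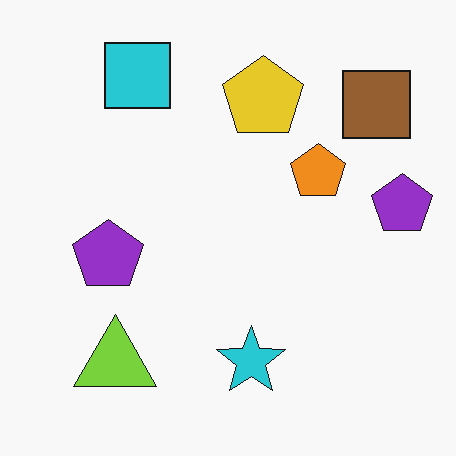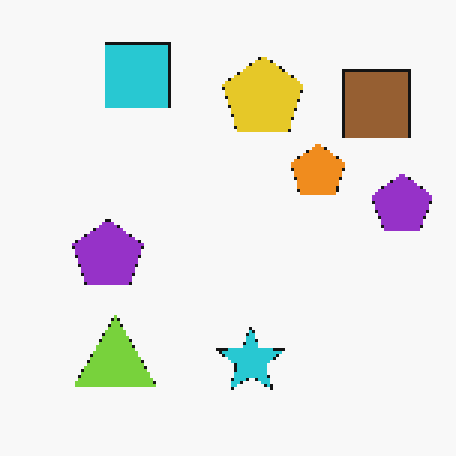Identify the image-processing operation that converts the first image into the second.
The second image is the first mildly pixelated.

Shapes are reduced to large square blocks; fine edges and outlines are lost — a downscale-then-upscale (mosaic) effect.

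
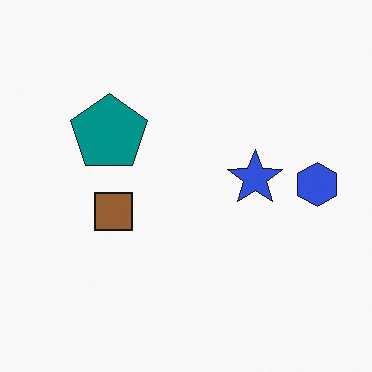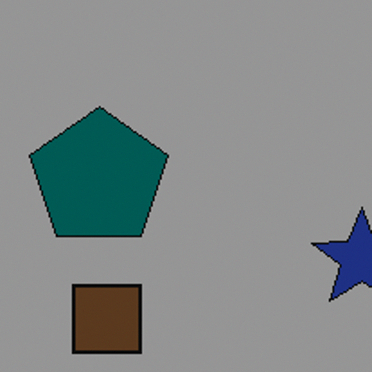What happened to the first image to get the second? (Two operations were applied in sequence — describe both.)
The transformation is: substantially darkened, then cropped tightly and scaled back up.

Every pixel — background and shapes alike — is uniformly darkened. The visible shapes are larger and the field of view is narrower; shapes near the original edges may be partly or wholly outside the frame — a crop-and-rescale.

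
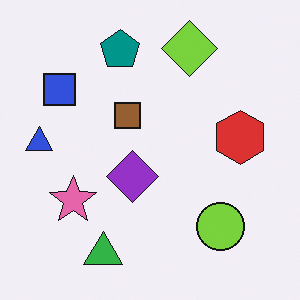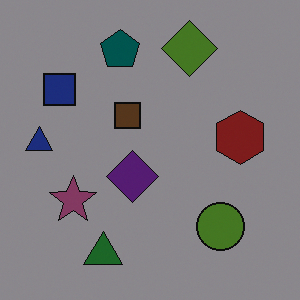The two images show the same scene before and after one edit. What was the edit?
The transformation is: substantially darkened.

Every pixel — background and shapes alike — is uniformly darkened.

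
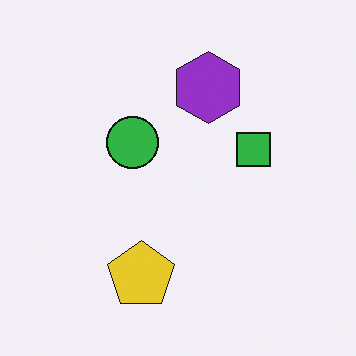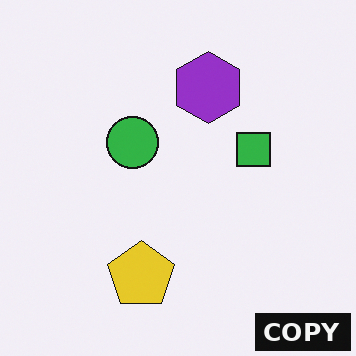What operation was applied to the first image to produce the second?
This is the original image watermarked with the text "COPY" in the lower-right corner.

A dark label reading "COPY" appears in the lower-right corner.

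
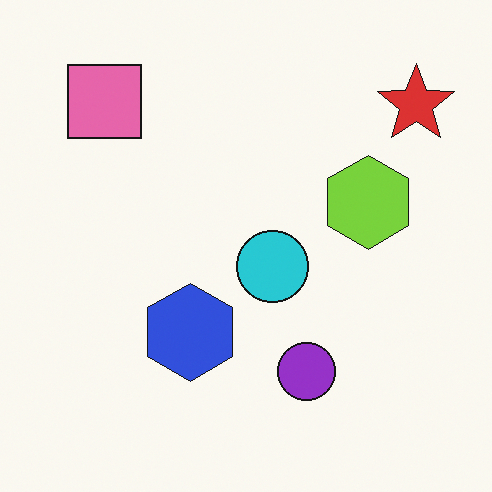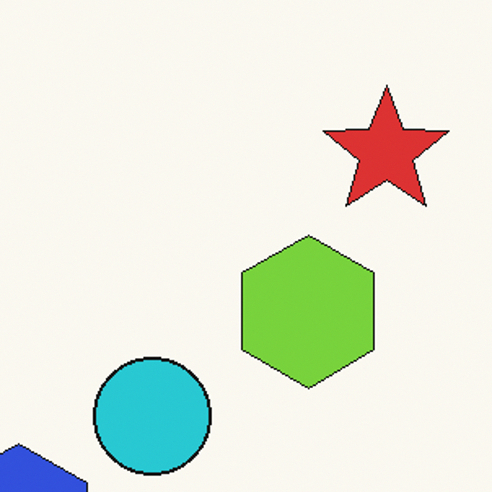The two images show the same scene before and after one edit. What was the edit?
The second image is the first cropped to a noticeably smaller region and rescaled.

The visible shapes are larger and the field of view is narrower; shapes near the original edges may be partly or wholly outside the frame — a crop-and-rescale.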